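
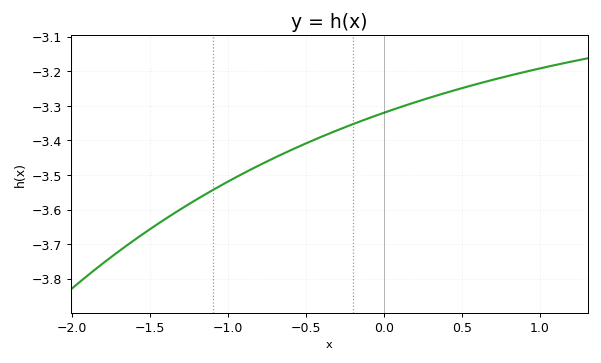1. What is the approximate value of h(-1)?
-3.52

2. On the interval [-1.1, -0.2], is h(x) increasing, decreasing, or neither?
increasing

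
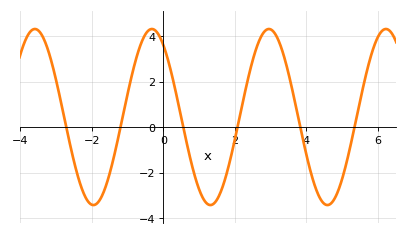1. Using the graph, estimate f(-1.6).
-2.6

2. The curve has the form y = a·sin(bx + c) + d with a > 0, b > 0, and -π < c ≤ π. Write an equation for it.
y = 3.88sin(1.9x + 2.2) + 0.45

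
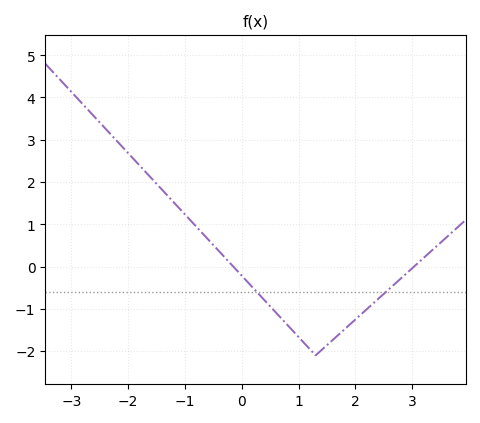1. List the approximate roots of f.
-0.1, 3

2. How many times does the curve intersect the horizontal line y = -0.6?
2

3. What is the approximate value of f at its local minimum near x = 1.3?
-2.1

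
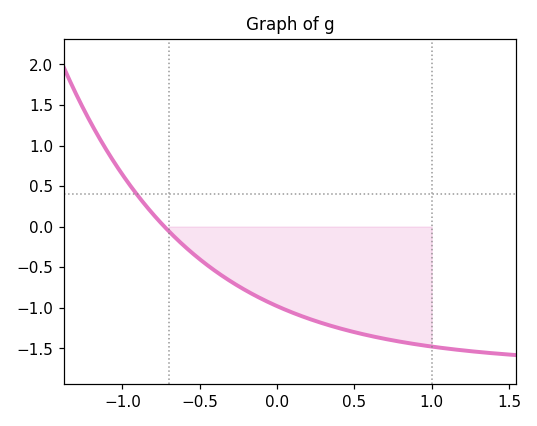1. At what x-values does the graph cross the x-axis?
-0.75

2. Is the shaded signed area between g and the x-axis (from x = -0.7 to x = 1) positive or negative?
negative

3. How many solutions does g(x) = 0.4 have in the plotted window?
1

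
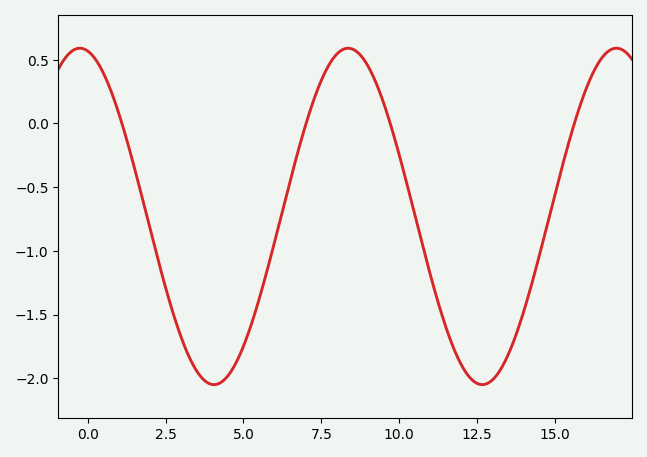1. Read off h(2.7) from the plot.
-1.45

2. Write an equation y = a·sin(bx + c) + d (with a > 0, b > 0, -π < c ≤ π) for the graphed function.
y = 1.32sin(0.73x + 1.75) - 0.73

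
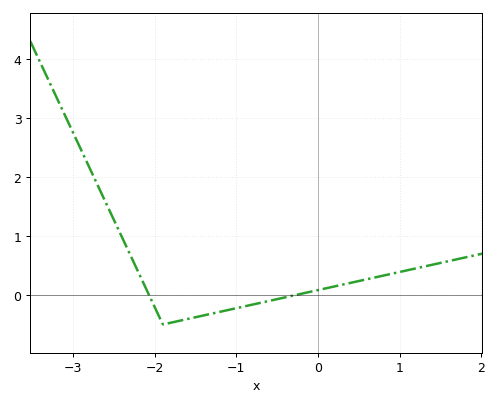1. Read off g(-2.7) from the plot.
1.9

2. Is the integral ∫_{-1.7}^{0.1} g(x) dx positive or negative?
negative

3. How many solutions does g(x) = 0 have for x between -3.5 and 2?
2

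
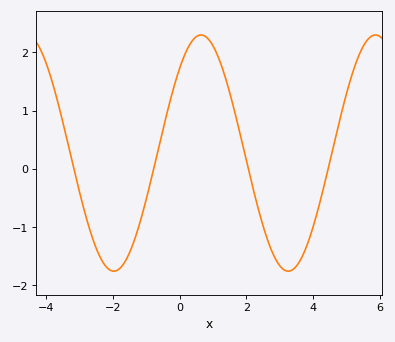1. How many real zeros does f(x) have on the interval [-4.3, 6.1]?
4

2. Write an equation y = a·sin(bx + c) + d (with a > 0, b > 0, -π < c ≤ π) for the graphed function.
y = 2.03sin(1.2x + 0.8) + 0.27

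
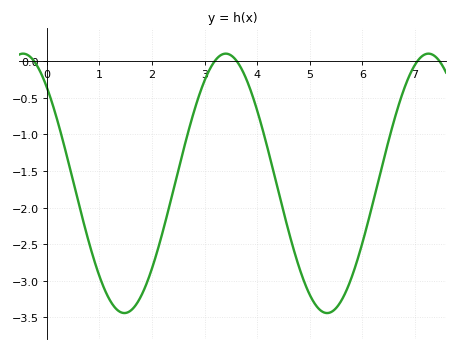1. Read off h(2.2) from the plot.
-2.34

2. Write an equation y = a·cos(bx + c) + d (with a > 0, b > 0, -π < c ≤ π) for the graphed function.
y = 1.77cos(1.63x + 0.74) - 1.67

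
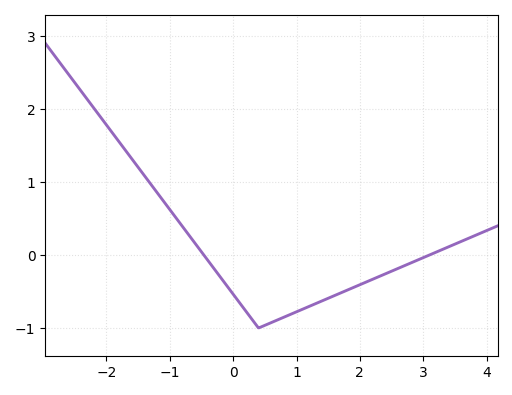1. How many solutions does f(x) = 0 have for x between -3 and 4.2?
2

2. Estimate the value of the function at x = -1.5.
1.2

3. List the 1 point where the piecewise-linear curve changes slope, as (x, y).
(0.4, -1)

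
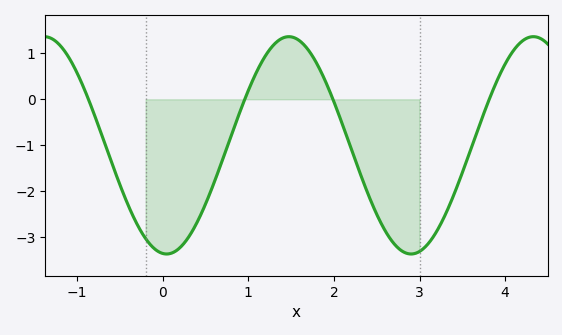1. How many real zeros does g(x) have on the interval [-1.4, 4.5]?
4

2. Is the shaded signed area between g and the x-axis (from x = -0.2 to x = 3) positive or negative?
negative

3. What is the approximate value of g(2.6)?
-2.9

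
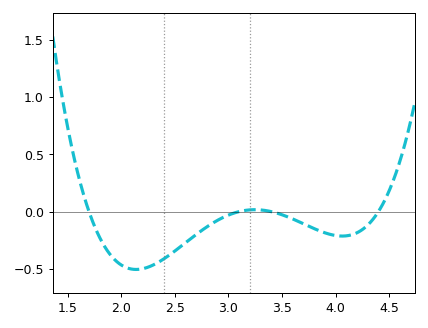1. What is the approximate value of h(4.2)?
-0.185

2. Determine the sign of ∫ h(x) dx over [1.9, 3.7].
negative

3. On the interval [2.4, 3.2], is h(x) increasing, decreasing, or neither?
increasing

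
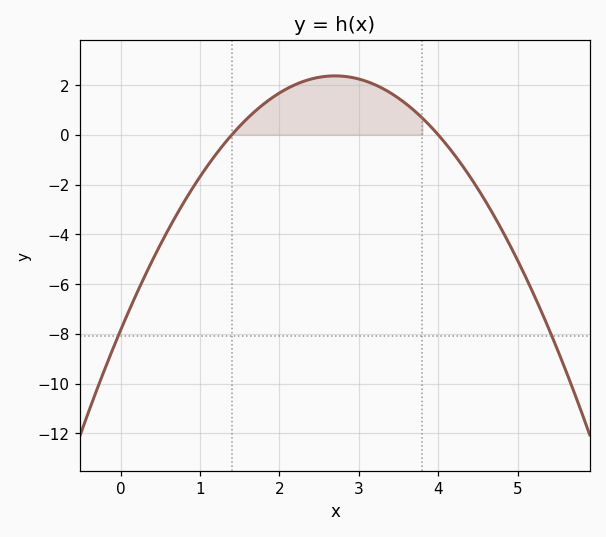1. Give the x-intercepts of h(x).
1.4, 4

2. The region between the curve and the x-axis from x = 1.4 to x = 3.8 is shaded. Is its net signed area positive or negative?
positive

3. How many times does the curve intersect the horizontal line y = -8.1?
2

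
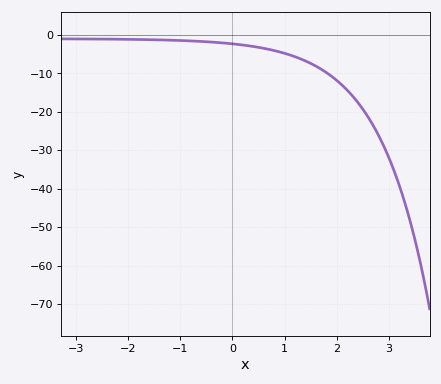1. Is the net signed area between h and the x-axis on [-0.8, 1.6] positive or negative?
negative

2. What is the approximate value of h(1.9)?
-10.8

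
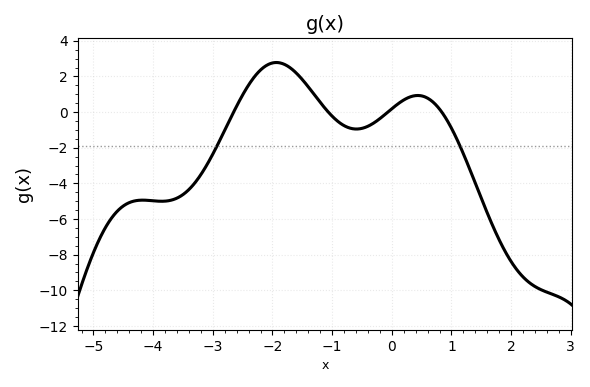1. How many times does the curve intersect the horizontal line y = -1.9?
2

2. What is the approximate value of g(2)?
-8.38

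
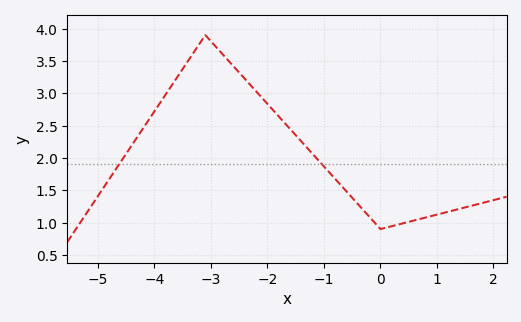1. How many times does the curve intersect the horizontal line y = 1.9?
2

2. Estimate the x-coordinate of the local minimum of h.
0.002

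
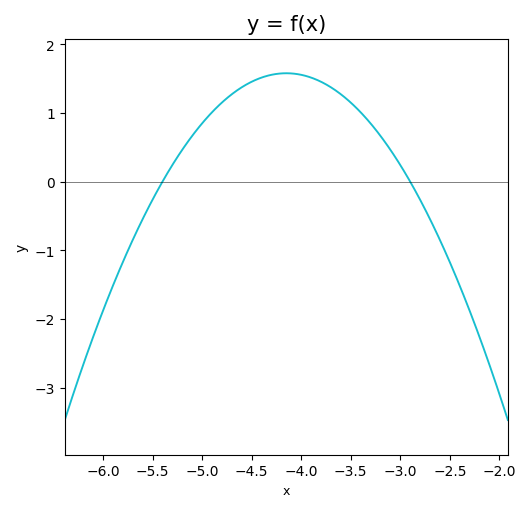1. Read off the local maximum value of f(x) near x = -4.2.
1.58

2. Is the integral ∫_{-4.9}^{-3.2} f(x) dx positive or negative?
positive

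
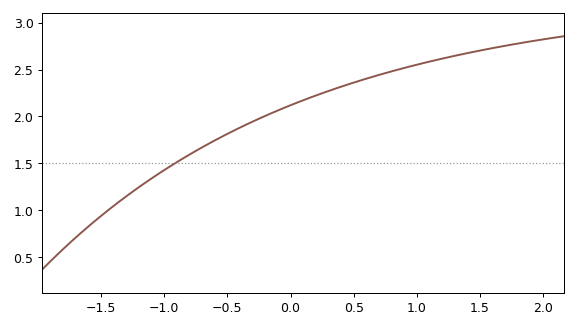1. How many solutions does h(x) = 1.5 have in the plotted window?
1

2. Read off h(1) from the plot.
2.55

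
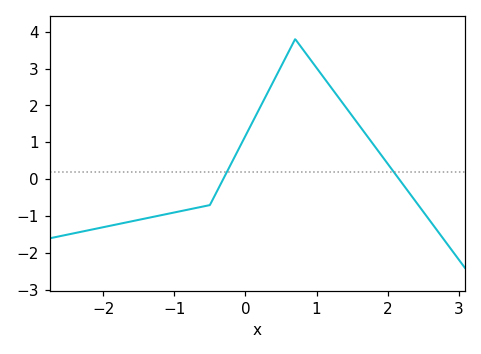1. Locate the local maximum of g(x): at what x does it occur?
0.7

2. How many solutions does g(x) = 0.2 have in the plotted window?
2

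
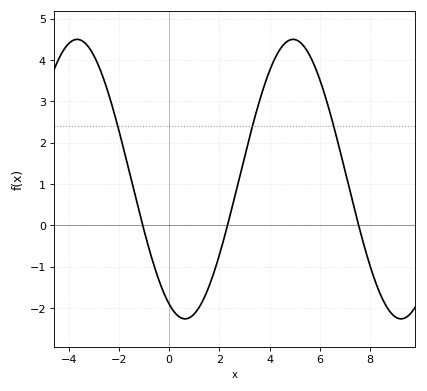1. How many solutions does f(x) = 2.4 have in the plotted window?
3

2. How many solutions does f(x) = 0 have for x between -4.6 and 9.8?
3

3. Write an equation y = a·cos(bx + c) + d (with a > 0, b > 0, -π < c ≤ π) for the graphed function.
y = 3.38cos(0.73x + 2.7) + 1.12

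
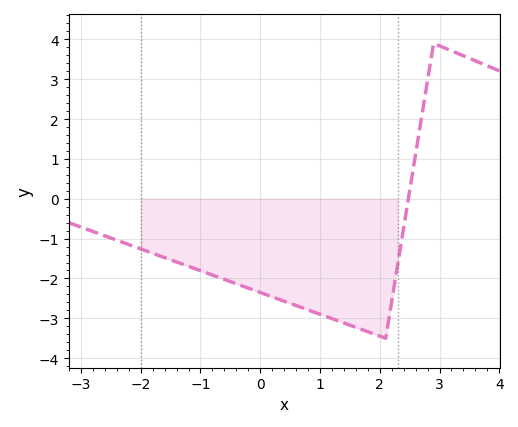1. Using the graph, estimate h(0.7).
-2.73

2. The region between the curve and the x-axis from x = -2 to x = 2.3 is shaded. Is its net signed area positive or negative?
negative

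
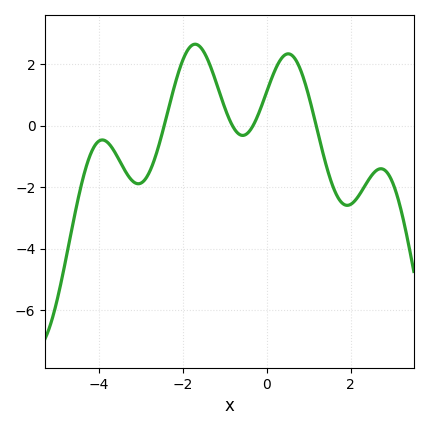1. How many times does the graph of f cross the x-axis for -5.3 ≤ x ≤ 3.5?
4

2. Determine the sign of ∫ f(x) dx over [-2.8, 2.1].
positive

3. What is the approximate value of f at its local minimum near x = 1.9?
-2.59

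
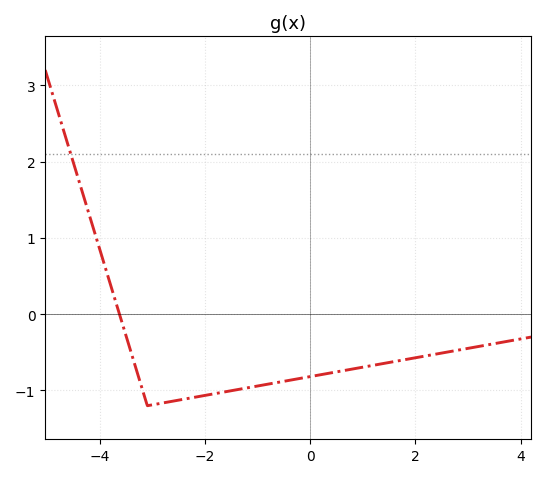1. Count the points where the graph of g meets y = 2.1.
1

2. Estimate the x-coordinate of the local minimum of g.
-3.1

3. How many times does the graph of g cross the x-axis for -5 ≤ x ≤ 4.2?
1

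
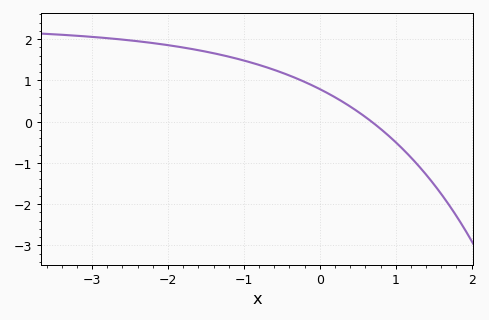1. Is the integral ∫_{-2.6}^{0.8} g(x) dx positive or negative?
positive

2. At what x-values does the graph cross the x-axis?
0.7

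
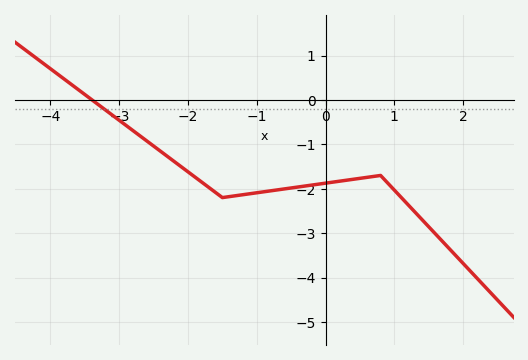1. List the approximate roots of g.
-3.4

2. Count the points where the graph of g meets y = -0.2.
1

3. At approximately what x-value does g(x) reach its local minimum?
-1.5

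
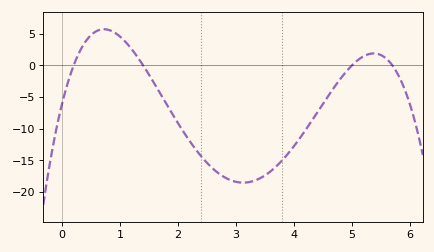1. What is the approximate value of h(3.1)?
-18.5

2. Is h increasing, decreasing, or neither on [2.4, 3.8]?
neither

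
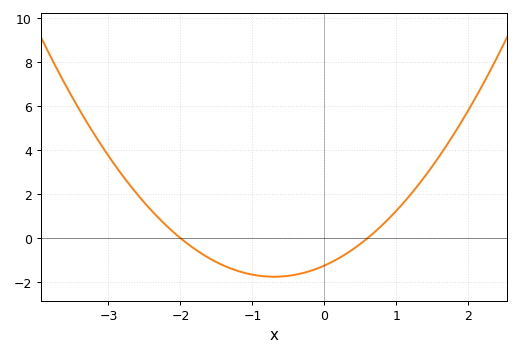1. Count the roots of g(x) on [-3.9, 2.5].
2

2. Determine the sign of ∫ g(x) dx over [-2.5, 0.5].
negative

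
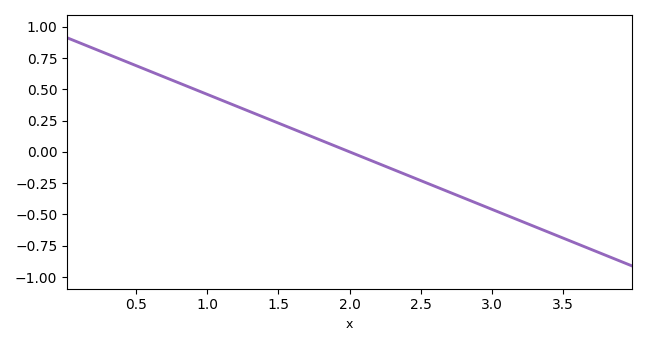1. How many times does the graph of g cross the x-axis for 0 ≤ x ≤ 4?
1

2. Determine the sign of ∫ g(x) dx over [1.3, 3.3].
negative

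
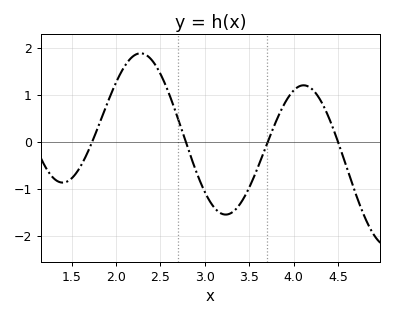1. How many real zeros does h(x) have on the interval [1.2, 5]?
4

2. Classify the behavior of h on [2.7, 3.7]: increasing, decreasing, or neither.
neither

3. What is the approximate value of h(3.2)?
-1.5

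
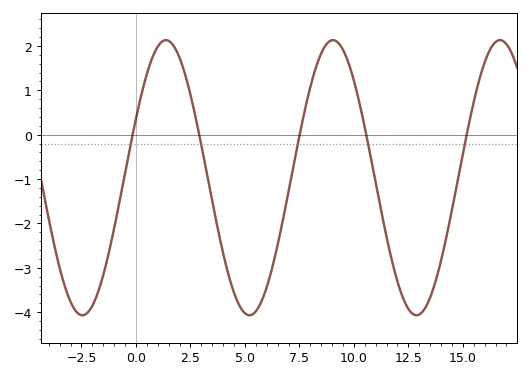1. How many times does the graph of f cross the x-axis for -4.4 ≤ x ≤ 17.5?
5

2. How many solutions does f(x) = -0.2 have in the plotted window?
5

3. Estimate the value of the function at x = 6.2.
-3.1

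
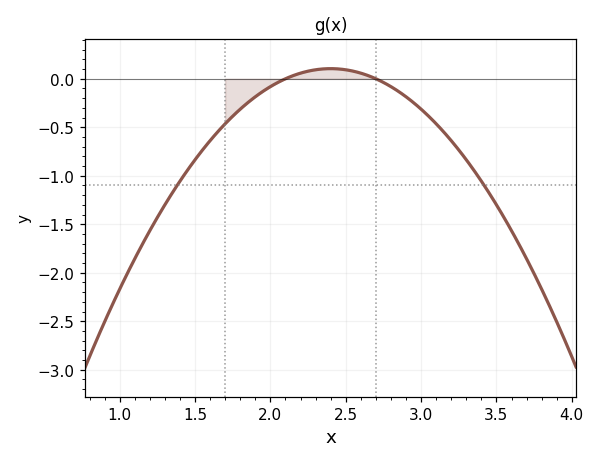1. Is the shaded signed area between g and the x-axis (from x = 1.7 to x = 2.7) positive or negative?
negative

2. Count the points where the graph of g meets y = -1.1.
2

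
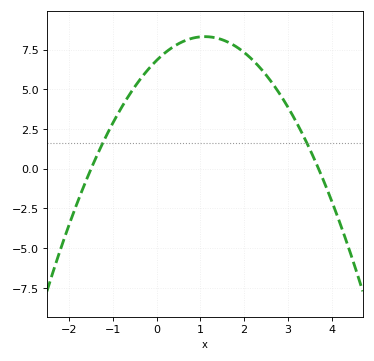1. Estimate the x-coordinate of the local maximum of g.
1.1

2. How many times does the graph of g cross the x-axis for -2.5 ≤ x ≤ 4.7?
2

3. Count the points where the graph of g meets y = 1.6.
2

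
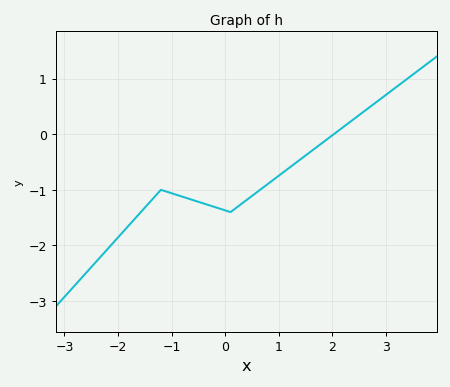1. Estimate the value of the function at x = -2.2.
-2.07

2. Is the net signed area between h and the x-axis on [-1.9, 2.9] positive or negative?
negative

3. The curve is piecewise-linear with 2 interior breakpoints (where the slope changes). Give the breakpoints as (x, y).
(-1.2, -1); (0.1, -1.4)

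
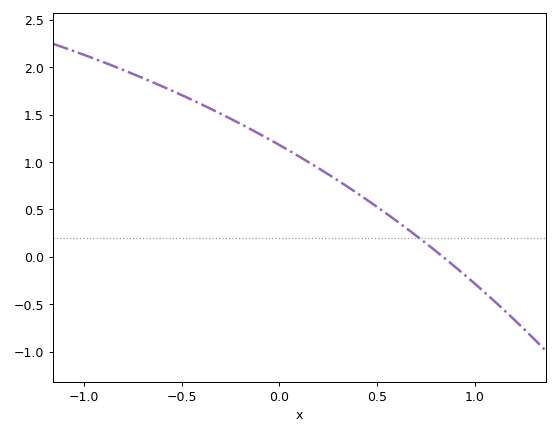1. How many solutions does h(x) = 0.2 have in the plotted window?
1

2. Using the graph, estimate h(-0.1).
1.3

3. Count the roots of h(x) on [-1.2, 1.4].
1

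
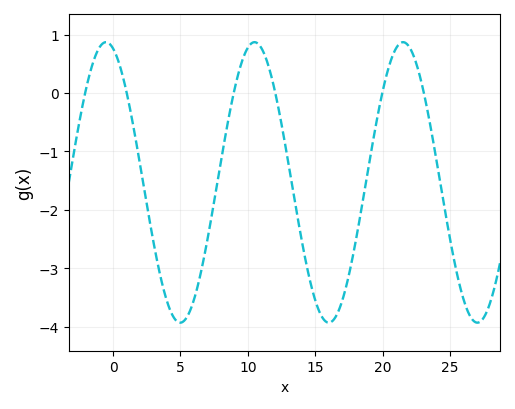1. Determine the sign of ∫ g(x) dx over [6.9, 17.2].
negative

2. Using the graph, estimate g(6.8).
-2.8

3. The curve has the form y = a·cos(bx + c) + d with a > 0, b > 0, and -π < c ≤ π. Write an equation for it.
y = 2.4cos(0.57x + 0.3) - 1.53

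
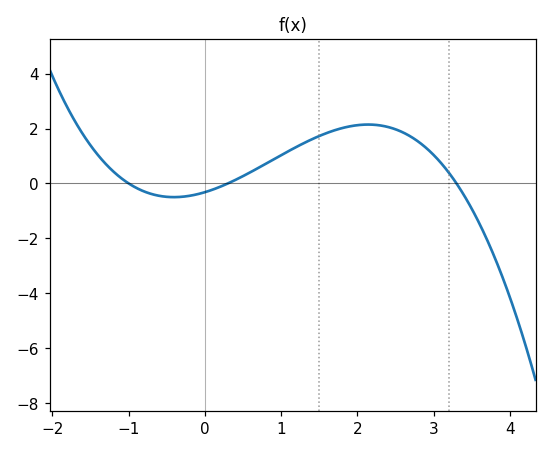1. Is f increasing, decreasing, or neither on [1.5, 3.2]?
neither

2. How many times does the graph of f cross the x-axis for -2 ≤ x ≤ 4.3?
3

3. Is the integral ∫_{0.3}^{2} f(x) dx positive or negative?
positive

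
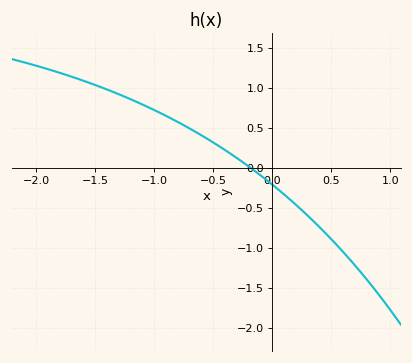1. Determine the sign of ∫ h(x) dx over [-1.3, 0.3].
positive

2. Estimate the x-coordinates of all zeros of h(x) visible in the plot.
-0.184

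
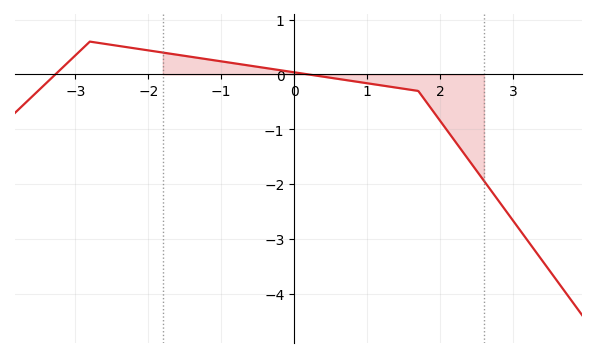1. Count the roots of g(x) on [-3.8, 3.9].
2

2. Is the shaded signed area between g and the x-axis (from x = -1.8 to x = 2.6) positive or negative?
negative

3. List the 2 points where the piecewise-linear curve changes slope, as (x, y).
(-2.8, 0.6); (1.7, -0.3)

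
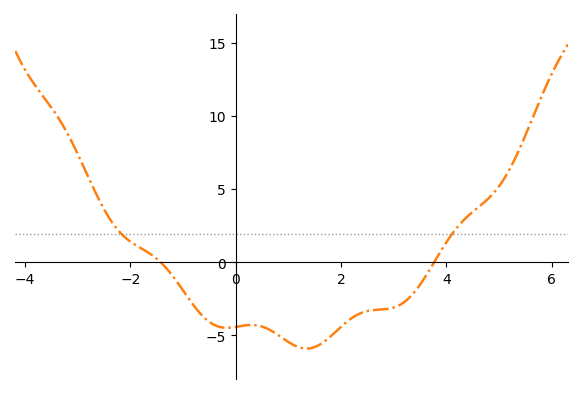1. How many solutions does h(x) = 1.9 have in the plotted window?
2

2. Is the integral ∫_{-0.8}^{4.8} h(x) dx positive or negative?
negative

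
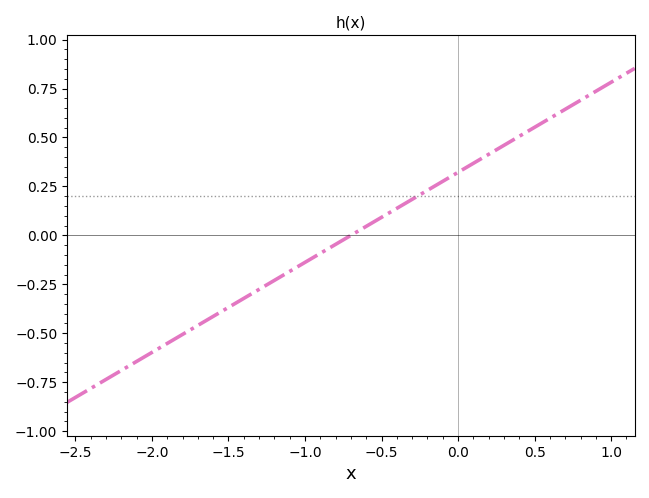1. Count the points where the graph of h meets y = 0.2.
1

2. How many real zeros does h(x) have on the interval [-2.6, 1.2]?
1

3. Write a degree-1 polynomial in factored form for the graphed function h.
y = 0.46(x + 0.7)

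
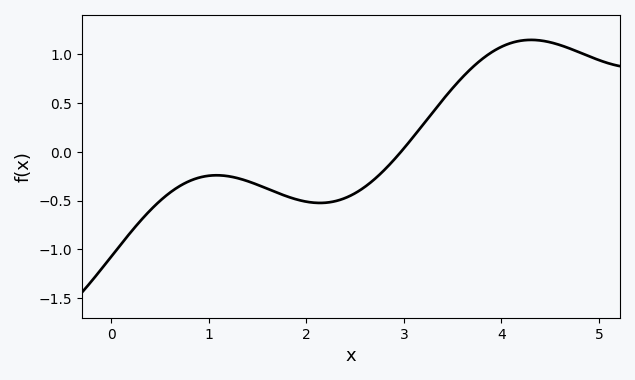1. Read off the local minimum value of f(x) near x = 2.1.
-0.524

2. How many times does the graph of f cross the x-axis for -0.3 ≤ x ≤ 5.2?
1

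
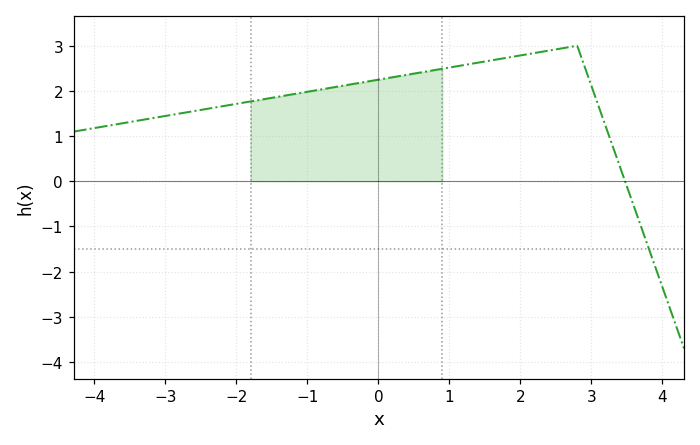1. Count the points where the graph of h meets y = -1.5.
1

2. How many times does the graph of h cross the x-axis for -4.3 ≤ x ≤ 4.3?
1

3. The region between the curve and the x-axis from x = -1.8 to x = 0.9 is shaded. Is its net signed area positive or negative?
positive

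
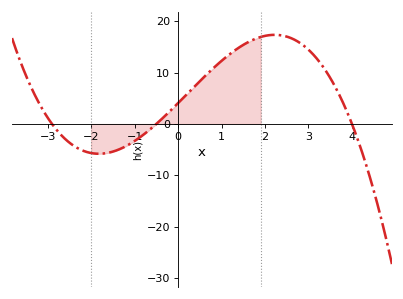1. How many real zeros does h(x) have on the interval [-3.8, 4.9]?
3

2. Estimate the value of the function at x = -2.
-5.67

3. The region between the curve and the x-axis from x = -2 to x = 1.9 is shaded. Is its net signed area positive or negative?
positive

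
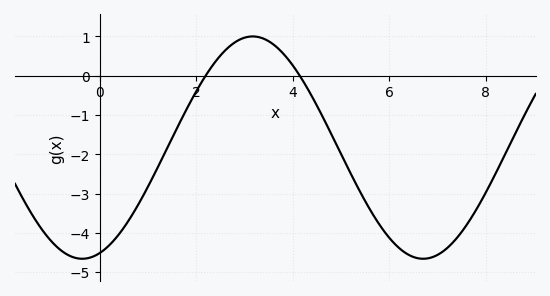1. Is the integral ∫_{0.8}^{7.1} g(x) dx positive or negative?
negative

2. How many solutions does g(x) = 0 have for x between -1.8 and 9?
2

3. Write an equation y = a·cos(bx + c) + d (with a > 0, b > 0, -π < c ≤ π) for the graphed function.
y = 2.83cos(0.89x - 2.8) - 1.83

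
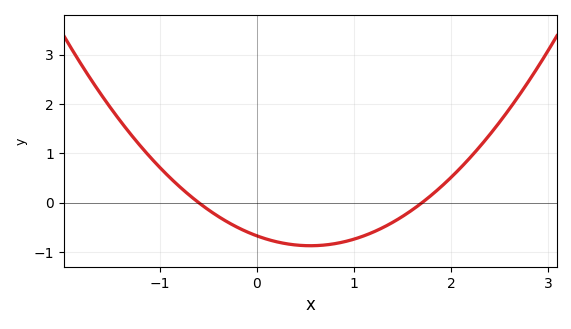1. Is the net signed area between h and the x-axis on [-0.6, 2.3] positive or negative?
negative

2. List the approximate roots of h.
-0.6, 1.7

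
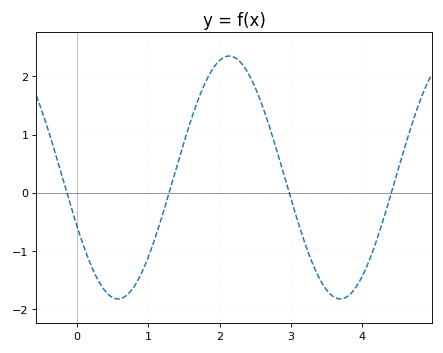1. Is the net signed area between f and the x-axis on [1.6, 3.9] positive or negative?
positive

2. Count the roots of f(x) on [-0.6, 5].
4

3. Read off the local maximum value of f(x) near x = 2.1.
2.3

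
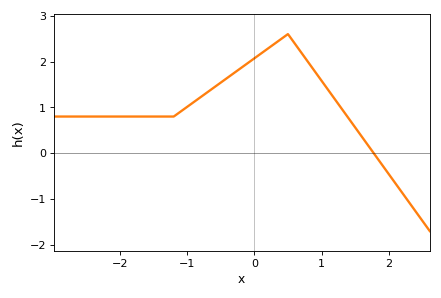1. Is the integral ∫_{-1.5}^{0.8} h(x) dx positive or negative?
positive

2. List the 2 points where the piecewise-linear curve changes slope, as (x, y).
(-1.2, 0.8); (0.5, 2.6)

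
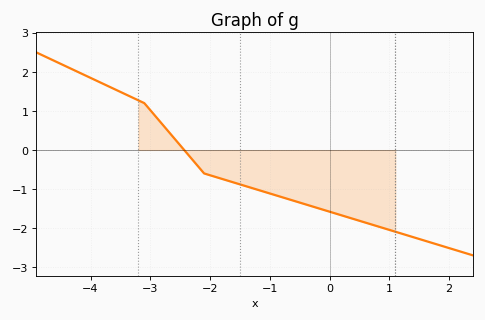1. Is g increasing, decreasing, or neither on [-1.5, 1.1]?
decreasing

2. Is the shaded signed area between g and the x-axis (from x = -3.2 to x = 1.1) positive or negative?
negative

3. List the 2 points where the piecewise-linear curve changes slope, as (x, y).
(-3.1, 1.2); (-2.1, -0.6)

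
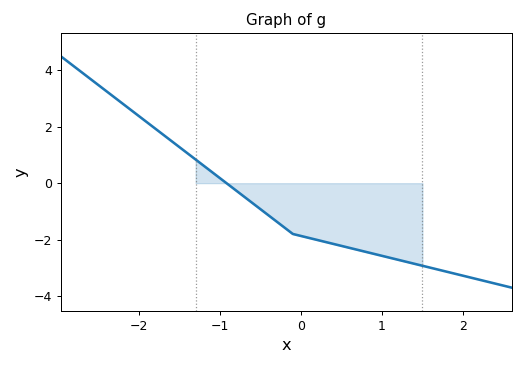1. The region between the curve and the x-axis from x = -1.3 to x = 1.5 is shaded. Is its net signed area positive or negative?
negative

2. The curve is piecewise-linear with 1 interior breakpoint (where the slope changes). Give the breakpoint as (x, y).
(-0.1, -1.8)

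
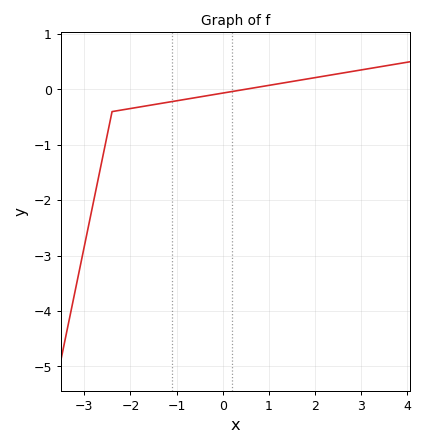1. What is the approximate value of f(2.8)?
0.3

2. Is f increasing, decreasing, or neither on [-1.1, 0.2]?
increasing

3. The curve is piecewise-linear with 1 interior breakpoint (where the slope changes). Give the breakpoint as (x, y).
(-2.4, -0.4)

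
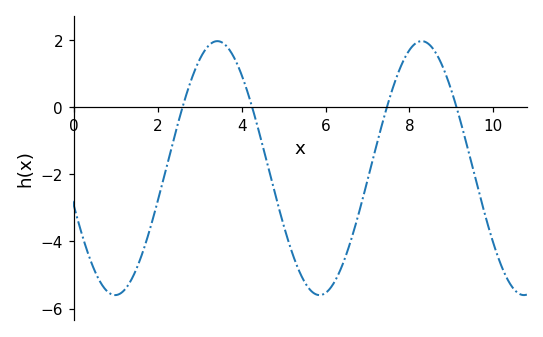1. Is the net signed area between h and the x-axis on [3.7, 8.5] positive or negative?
negative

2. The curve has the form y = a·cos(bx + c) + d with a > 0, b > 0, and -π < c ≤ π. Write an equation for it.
y = 3.79cos(1.3x + 1.9) - 1.81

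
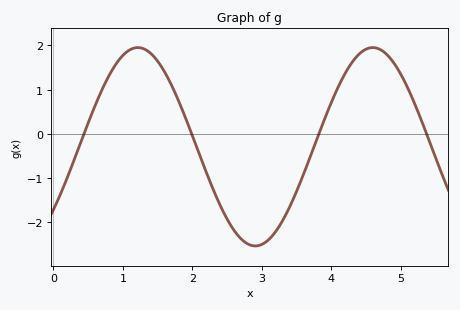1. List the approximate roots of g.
0.4, 2, 3.8, 5.4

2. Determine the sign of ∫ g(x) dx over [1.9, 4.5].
negative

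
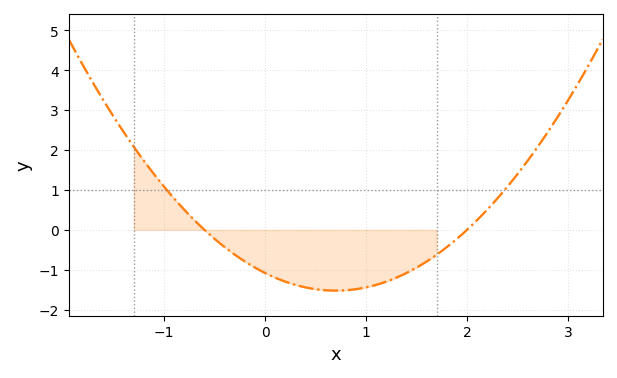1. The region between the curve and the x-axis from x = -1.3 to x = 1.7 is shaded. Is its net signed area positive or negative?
negative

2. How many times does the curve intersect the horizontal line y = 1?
2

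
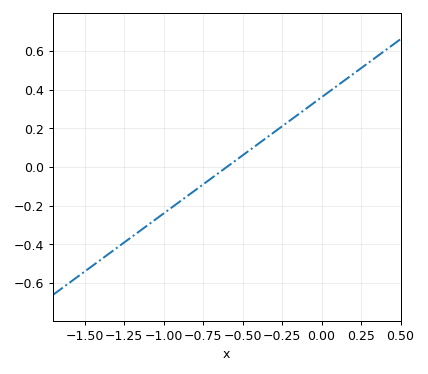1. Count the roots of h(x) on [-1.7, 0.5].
1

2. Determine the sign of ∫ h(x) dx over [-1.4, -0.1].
negative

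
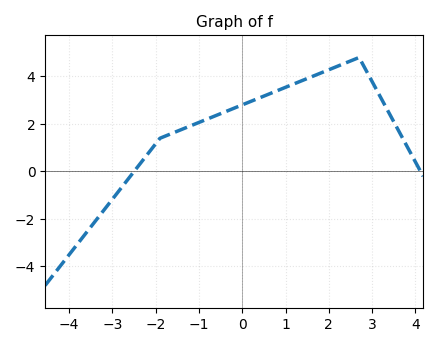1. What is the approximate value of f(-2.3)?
0.4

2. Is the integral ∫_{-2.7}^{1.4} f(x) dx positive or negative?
positive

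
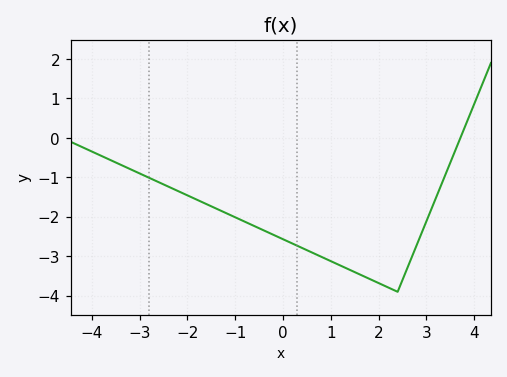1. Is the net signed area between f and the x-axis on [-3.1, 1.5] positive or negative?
negative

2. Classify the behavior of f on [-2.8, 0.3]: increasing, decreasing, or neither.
decreasing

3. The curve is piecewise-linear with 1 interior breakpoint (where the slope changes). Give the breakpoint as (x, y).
(2.4, -3.9)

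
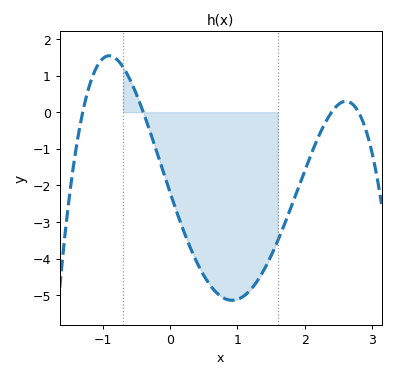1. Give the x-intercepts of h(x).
-1.3, -0.4, 2.4, 2.8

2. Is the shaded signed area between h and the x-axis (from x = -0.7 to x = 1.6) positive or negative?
negative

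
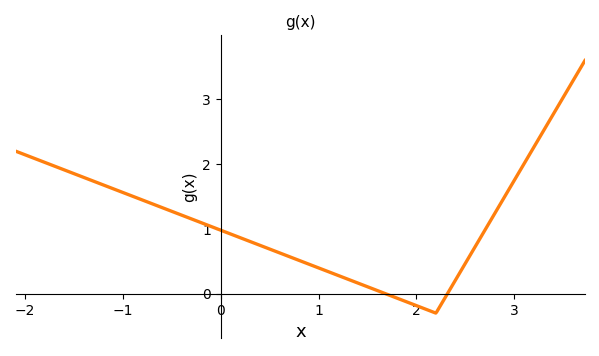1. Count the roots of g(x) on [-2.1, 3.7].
2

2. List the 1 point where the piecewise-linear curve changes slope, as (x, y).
(2.2, -0.3)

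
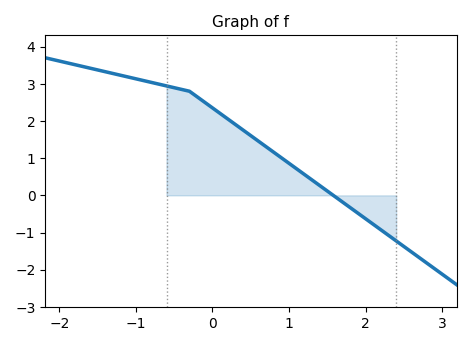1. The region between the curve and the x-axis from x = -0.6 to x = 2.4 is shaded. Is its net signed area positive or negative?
positive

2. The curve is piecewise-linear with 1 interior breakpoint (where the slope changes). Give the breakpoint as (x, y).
(-0.3, 2.8)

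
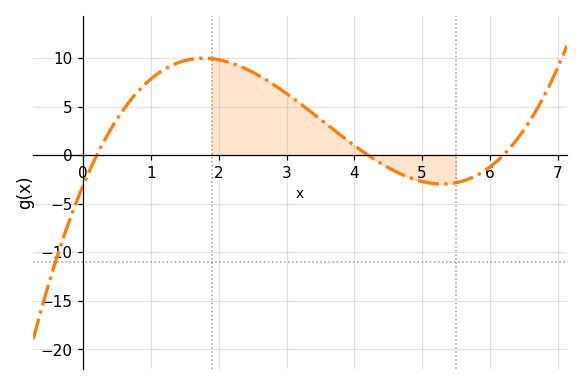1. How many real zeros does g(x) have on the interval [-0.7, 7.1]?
3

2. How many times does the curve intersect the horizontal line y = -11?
1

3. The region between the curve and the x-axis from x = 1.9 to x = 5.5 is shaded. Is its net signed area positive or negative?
positive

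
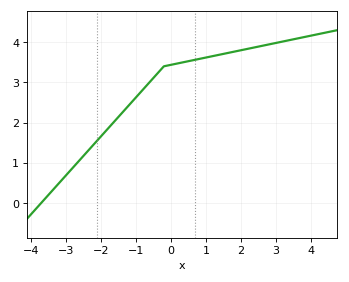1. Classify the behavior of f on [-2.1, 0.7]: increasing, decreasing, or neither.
increasing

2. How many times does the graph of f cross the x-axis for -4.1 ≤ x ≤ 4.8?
1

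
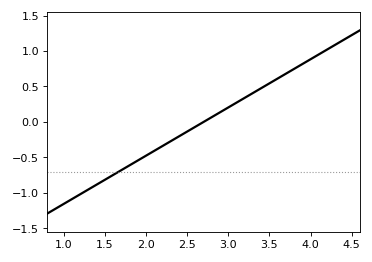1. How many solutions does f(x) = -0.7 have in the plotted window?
1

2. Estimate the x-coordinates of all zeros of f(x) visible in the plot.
2.7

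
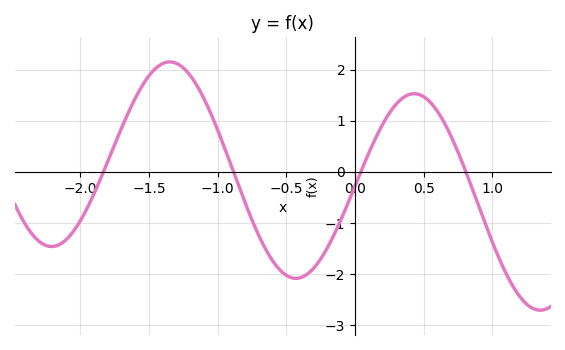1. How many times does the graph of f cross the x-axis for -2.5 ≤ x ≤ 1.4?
4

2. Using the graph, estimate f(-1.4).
2.12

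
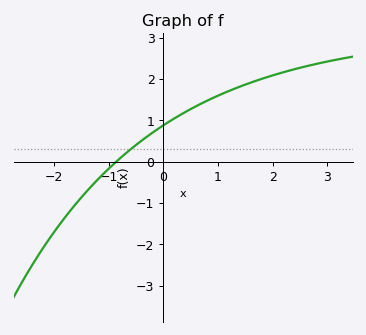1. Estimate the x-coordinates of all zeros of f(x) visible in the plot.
-0.862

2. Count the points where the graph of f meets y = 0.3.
1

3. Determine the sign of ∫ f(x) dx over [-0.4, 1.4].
positive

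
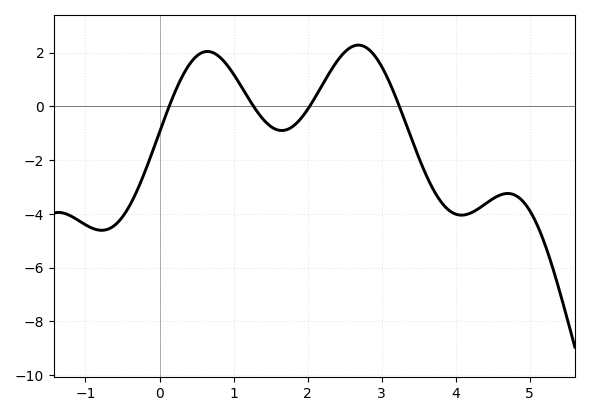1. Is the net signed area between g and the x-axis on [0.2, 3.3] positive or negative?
positive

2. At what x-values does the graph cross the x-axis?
0.1, 1.3, 2, 3.2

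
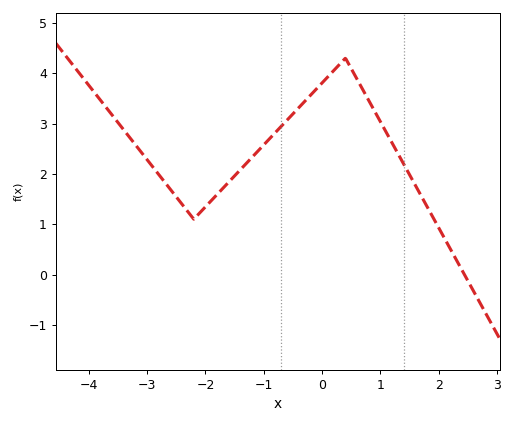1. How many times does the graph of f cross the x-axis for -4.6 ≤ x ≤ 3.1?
1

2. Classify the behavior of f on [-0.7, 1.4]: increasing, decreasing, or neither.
neither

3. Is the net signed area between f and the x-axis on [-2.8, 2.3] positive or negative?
positive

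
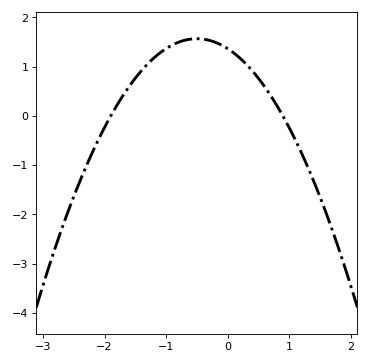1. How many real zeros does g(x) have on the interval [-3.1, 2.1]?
2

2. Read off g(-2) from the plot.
-0.2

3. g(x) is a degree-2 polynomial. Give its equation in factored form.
y = -0.8(x + 1.9)(x - 0.9)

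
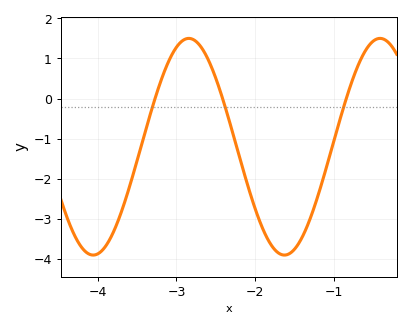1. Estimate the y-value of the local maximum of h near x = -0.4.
1.5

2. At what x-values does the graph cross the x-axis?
-3.27, -2.41, -0.845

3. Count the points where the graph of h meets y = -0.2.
3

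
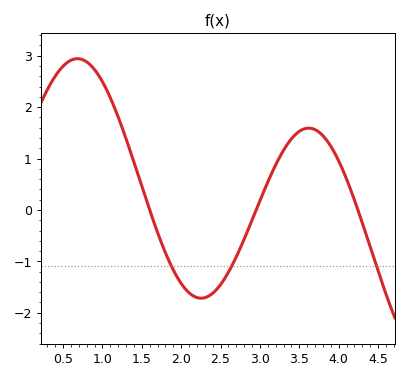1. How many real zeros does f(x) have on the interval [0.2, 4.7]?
3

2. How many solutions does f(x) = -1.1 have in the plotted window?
3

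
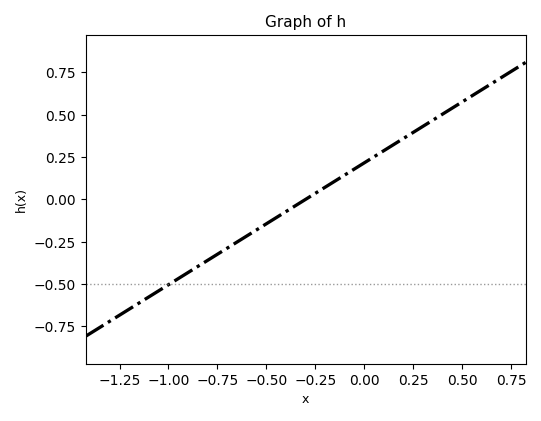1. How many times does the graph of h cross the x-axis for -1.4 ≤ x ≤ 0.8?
1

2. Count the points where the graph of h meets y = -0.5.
1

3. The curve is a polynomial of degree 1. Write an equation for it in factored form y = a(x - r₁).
y = 0.72(x + 0.3)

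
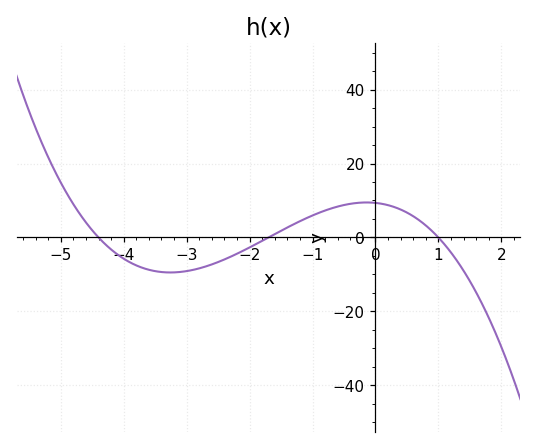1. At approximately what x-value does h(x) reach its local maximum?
-0.143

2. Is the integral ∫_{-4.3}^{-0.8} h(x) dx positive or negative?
negative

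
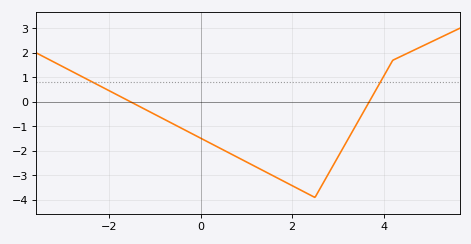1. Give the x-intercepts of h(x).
-1.53, 3.68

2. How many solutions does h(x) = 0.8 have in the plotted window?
2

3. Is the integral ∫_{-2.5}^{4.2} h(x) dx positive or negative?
negative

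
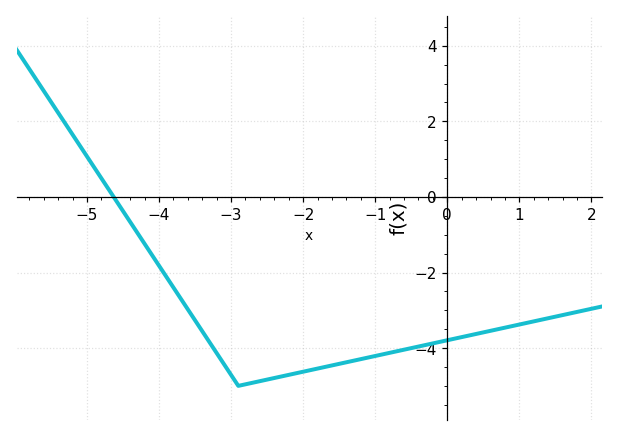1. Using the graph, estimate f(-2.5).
-4.83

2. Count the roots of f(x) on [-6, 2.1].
1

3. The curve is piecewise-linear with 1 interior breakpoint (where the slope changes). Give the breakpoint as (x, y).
(-2.9, -5)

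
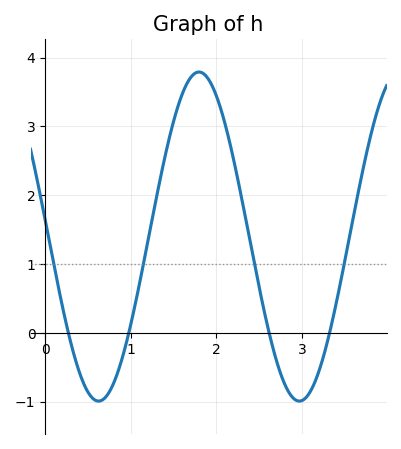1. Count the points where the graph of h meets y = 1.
4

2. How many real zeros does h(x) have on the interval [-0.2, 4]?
4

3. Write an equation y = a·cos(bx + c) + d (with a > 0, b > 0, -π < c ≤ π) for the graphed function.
y = 2.39cos(2.7x + 1.5) + 1.4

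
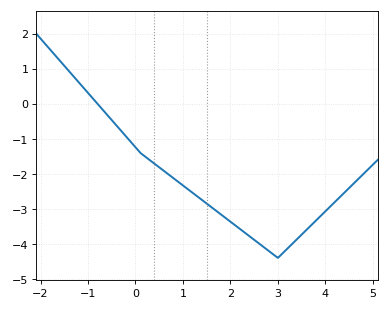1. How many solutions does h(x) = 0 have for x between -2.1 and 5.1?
1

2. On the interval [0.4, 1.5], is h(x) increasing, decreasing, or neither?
decreasing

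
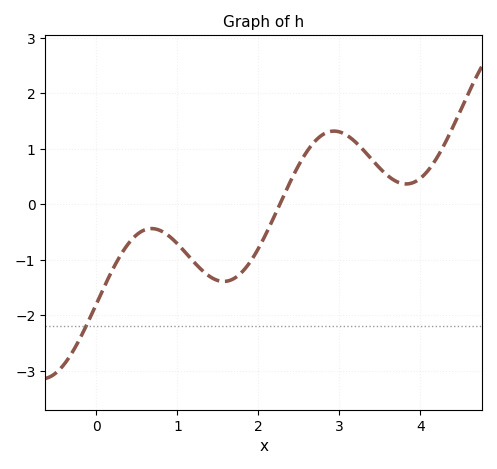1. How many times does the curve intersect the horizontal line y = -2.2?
1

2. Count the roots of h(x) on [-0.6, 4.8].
1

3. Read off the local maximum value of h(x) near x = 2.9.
1.32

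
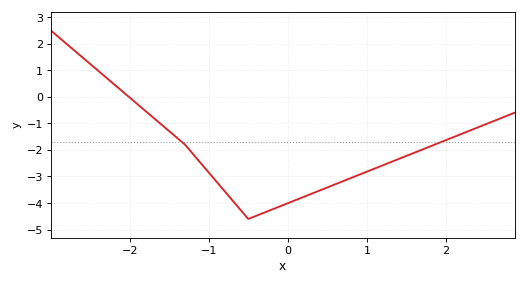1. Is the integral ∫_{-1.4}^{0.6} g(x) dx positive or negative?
negative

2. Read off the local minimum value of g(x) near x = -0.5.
-4.6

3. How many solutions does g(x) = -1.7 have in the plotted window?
2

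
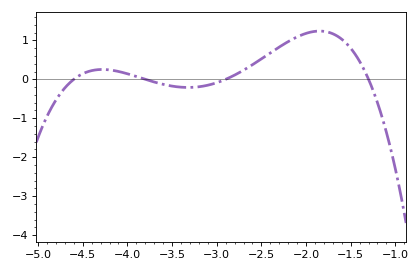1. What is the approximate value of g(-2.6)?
0.4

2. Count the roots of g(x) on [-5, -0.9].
4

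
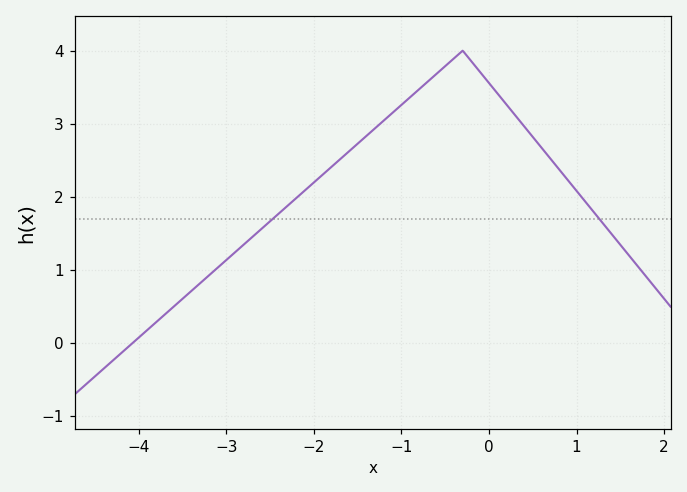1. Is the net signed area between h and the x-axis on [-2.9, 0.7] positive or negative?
positive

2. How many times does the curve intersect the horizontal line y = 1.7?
2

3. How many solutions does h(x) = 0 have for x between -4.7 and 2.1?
1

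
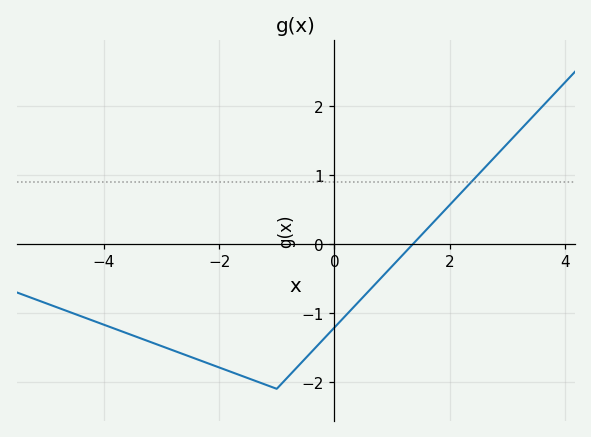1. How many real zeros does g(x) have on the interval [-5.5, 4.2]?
1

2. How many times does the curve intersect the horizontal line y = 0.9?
1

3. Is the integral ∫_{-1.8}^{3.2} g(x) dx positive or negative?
negative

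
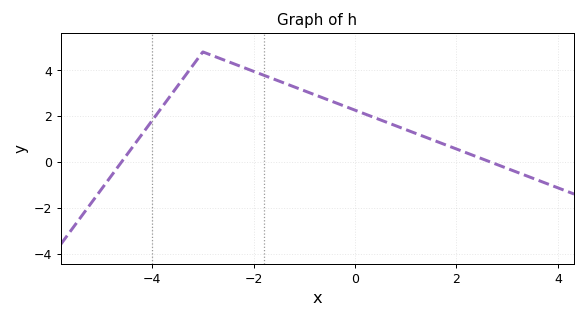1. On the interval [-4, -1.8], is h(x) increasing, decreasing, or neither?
neither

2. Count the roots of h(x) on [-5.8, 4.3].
2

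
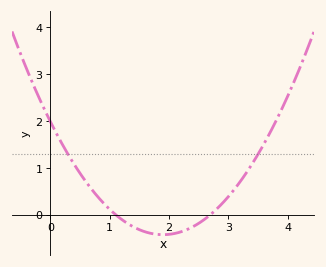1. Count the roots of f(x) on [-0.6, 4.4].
2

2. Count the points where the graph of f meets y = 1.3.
2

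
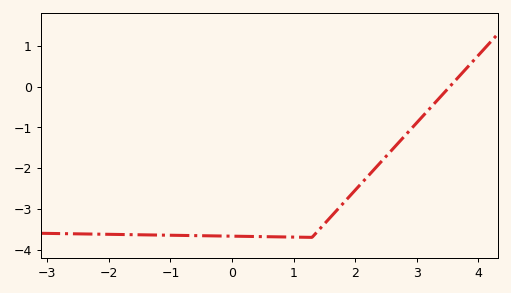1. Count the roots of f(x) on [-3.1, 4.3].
1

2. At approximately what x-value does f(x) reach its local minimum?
1.3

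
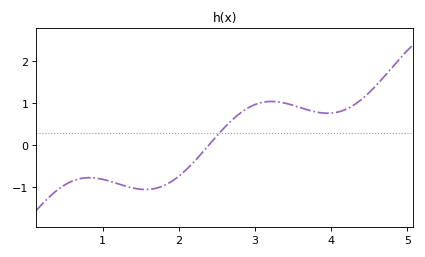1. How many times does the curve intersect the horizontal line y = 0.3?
1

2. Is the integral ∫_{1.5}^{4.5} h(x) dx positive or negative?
positive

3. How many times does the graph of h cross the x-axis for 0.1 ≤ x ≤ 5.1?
1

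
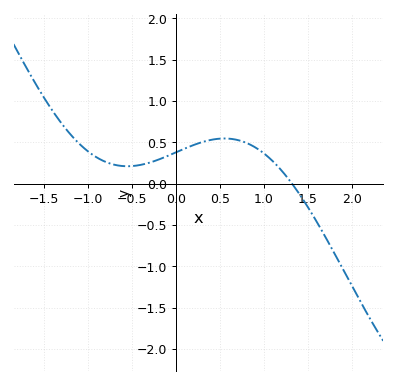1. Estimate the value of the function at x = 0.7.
0.53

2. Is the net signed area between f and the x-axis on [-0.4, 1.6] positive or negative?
positive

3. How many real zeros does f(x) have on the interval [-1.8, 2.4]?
1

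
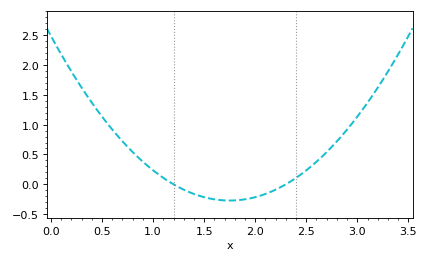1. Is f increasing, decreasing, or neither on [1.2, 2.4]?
neither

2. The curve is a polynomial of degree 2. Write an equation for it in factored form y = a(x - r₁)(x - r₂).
y = 0.9(x - 1.2)(x - 2.3)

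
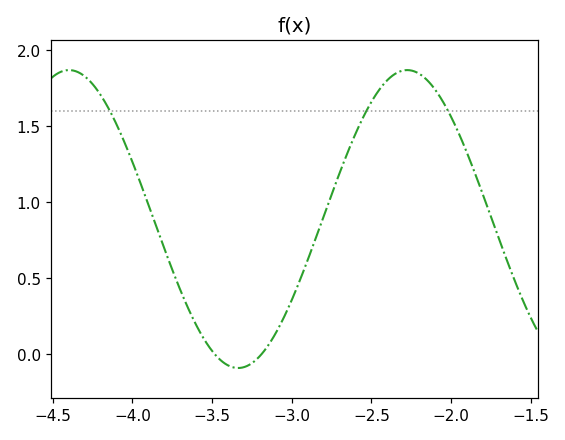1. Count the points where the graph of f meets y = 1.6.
3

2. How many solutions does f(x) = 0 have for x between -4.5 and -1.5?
2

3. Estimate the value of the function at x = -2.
1.55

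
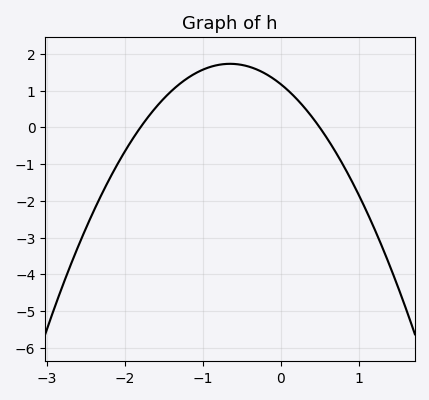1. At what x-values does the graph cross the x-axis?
-1.8, 0.5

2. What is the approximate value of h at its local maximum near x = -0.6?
1.73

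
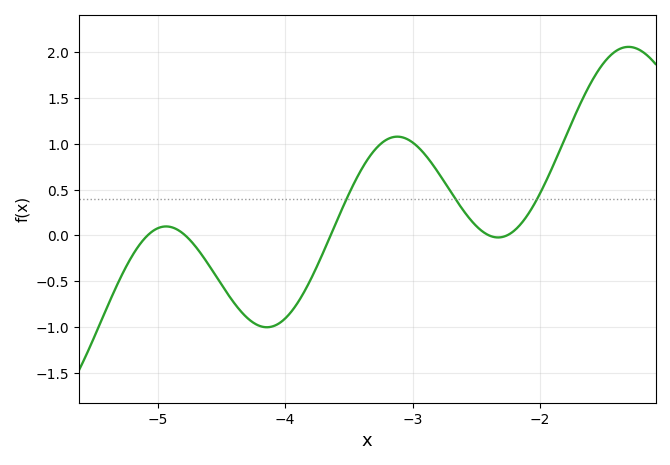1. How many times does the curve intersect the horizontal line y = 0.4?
3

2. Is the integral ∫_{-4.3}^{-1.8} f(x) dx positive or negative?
positive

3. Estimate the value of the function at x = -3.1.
1.08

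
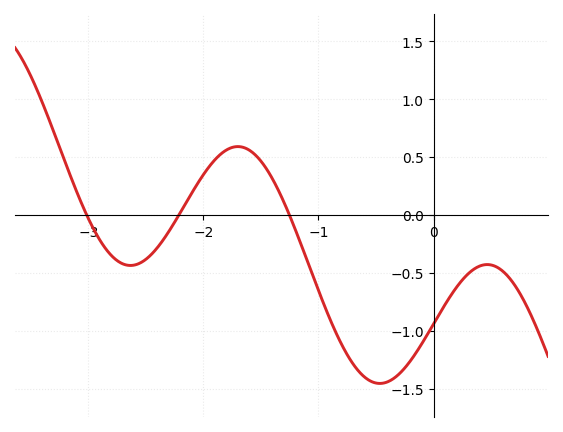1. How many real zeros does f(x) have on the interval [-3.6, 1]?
3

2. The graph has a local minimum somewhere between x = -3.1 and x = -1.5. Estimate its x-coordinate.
-2.6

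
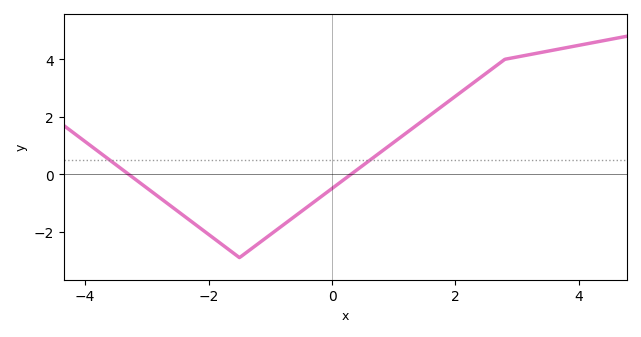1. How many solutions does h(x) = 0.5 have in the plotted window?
2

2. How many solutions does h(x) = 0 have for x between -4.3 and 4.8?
2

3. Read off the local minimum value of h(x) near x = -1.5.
-2.8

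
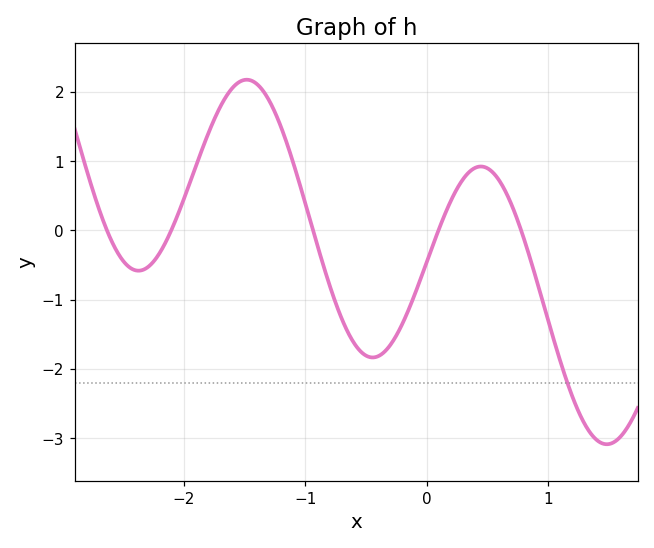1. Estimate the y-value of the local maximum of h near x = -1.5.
2.2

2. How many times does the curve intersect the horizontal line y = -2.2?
1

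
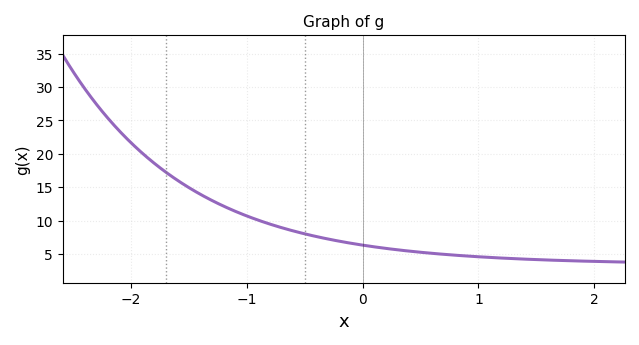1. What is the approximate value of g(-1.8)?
18.6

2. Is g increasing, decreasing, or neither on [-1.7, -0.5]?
decreasing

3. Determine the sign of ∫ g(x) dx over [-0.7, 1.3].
positive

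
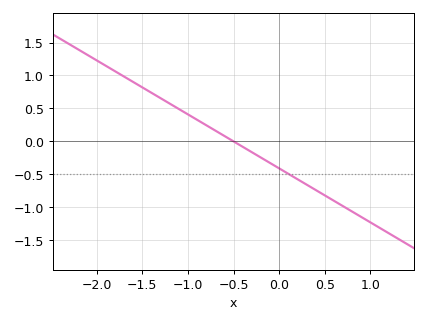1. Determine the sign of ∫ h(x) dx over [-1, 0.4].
negative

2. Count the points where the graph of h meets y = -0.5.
1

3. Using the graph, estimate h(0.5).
-0.8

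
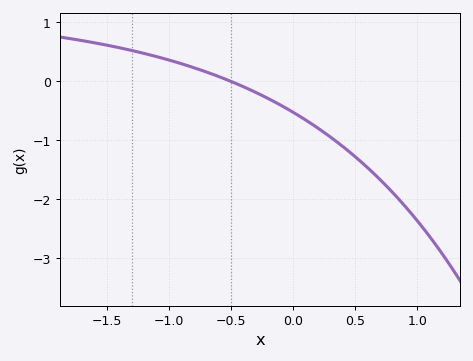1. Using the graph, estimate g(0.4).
-1.1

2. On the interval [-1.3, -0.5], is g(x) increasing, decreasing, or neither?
decreasing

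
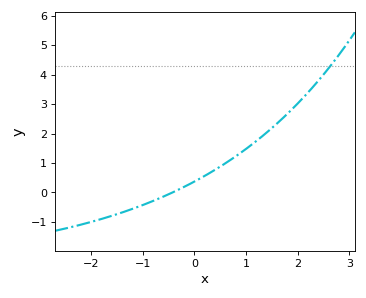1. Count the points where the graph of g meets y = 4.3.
1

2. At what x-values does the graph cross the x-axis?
-0.4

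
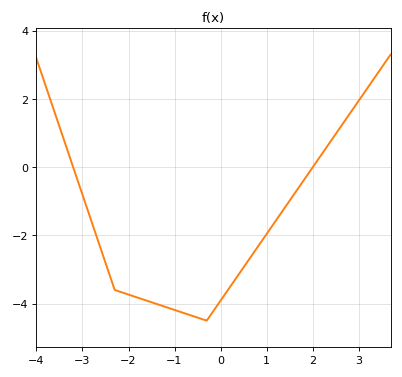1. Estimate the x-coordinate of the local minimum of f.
-0.4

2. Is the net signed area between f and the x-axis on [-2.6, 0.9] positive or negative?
negative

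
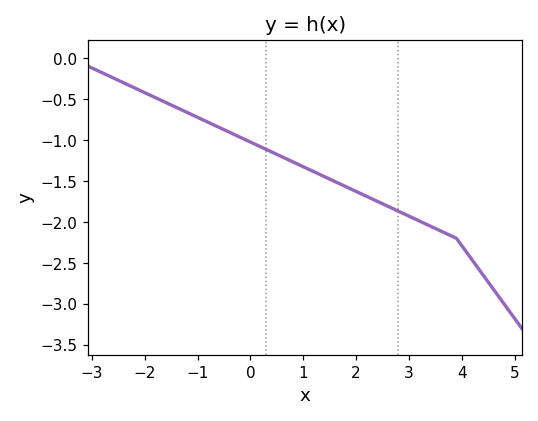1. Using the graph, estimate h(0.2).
-1.1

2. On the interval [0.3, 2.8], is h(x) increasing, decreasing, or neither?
decreasing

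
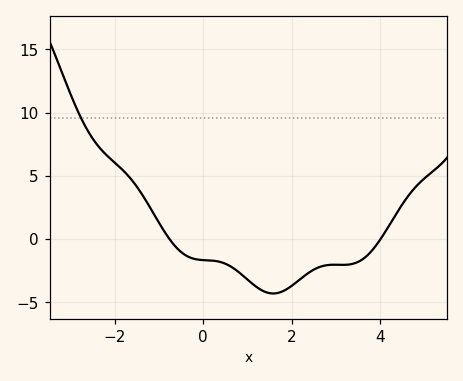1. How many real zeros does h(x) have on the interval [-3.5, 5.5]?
2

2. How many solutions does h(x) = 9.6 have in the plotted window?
1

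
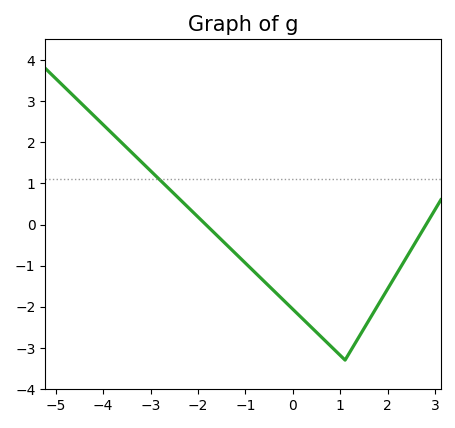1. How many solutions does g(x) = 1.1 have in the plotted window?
1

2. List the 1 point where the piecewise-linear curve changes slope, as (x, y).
(1.1, -3.3)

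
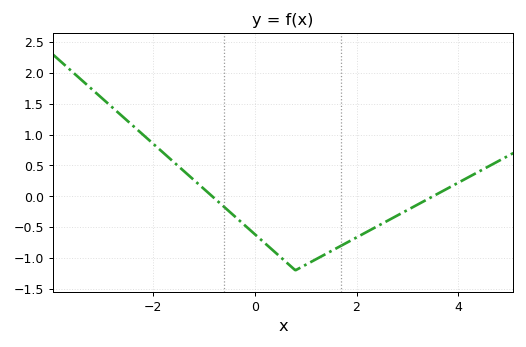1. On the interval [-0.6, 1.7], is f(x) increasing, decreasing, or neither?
neither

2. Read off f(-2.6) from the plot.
1.3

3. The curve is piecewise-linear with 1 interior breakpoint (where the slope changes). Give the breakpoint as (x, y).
(0.8, -1.2)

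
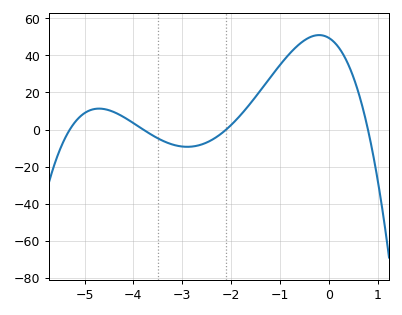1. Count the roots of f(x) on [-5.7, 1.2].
4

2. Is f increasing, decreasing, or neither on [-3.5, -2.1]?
neither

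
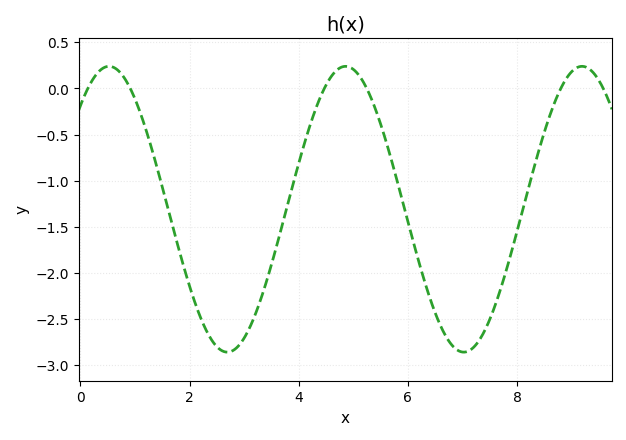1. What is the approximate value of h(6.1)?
-1.66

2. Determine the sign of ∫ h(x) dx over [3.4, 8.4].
negative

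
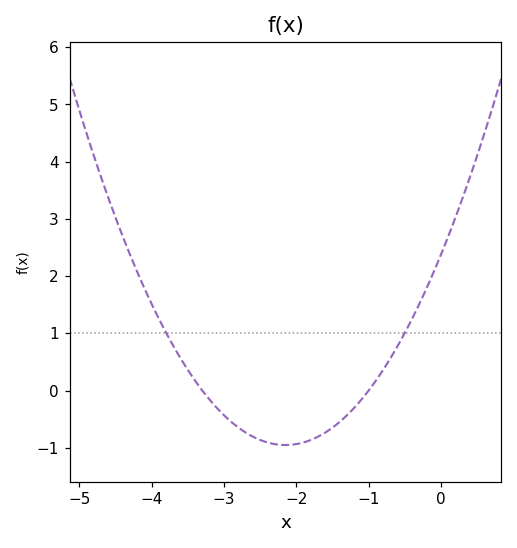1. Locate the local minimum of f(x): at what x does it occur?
-2.1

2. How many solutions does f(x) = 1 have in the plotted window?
2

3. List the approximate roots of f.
-3.3, -1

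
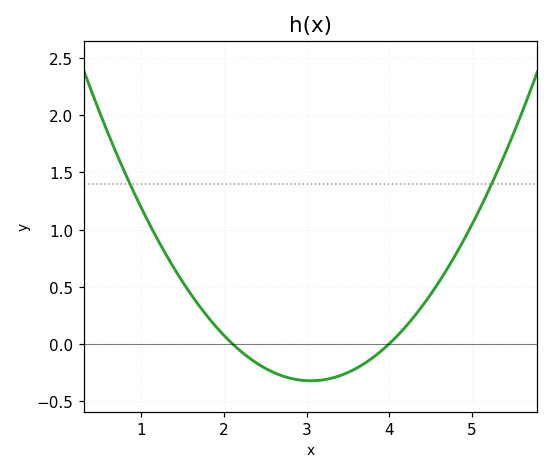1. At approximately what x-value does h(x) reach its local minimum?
3.05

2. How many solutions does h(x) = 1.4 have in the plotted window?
2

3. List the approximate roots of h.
2.1, 4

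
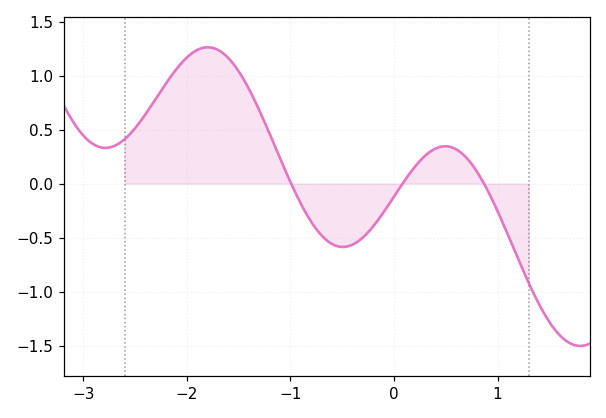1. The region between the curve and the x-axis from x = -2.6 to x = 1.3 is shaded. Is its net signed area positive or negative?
positive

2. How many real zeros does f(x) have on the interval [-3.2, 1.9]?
3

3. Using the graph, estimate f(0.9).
-0.055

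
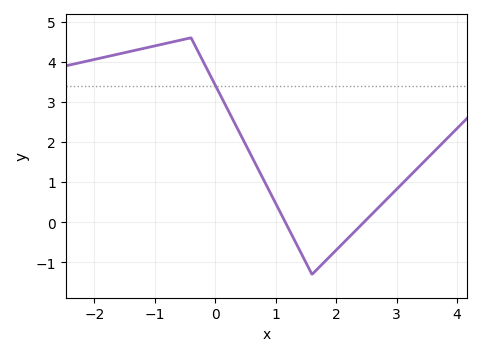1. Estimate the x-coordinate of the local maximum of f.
-0.4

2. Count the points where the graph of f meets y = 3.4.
1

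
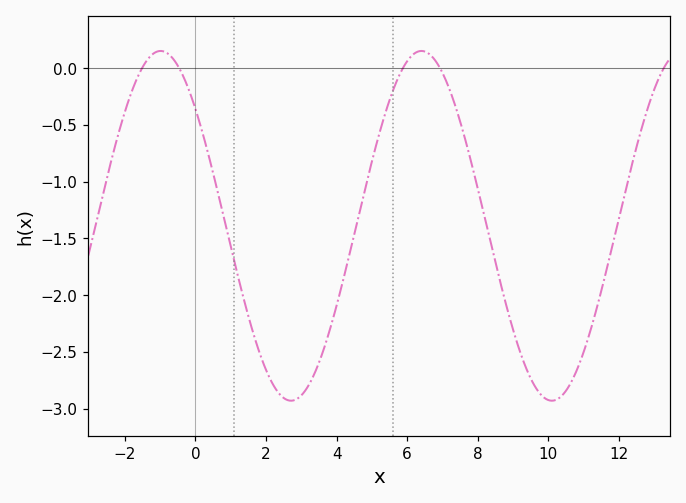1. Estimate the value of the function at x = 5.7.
-0.118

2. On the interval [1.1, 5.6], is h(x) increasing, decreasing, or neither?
neither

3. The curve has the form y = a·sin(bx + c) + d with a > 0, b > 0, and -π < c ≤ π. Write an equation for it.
y = 1.54sin(0.85x + 2.41) - 1.39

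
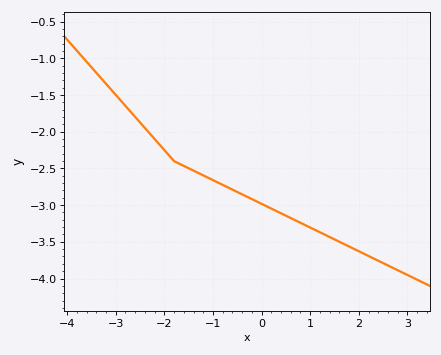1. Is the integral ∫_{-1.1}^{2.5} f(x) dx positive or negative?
negative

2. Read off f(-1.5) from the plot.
-2.5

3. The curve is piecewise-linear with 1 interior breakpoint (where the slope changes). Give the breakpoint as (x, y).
(-1.8, -2.4)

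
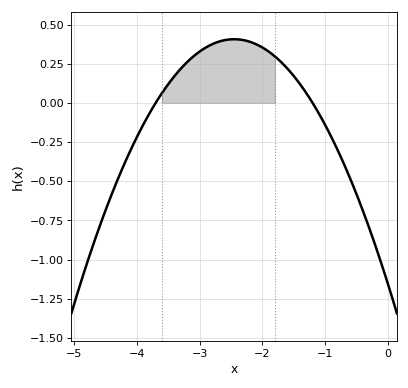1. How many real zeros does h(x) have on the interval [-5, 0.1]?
2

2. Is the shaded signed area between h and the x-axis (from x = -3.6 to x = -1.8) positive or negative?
positive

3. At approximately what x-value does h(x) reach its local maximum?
-2.4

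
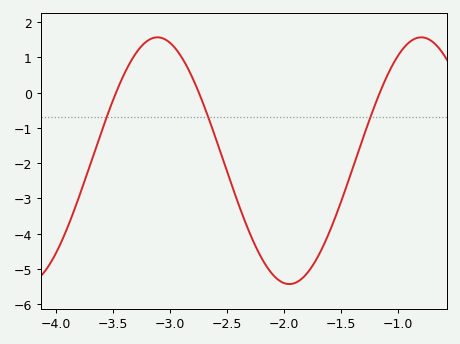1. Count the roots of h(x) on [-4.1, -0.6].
3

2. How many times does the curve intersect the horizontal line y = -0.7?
3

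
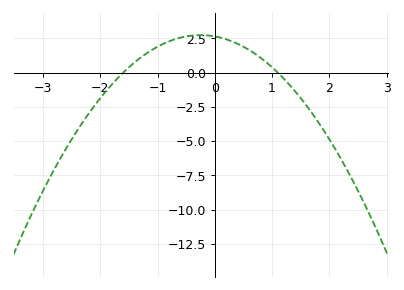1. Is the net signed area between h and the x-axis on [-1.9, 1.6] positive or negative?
positive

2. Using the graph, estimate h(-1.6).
0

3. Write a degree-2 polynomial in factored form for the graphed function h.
y = -1.5(x + 1.6)(x - 1.1)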